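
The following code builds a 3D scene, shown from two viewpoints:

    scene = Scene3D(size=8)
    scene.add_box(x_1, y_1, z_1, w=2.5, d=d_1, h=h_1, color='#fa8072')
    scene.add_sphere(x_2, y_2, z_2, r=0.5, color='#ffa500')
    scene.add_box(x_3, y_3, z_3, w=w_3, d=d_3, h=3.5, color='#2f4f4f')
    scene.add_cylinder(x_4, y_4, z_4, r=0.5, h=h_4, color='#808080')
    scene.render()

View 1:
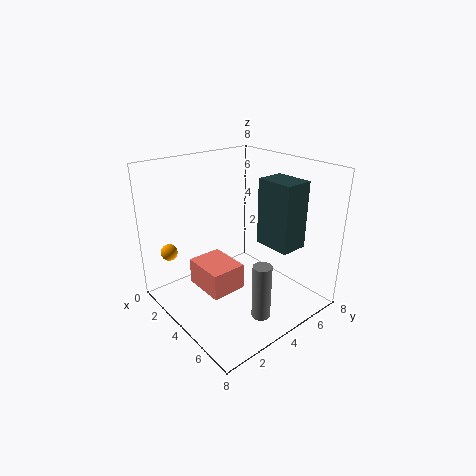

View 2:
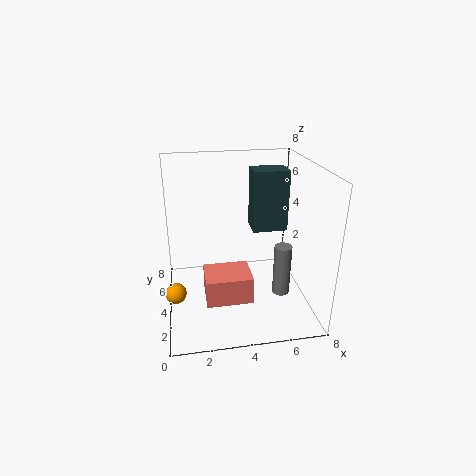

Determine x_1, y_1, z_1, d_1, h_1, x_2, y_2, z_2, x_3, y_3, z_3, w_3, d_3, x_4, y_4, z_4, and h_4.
x_1 = 2; y_1 = 2; z_1 = 1; d_1 = 2; h_1 = 1.5; x_2 = 0.5; y_2 = 1.5; z_2 = 2.5; x_3 = 5; y_3 = 4.5; z_3 = 4; w_3 = 2; d_3 = 1.5; x_4 = 6.5; y_4 = 3.5; z_4 = 0.5; h_4 = 3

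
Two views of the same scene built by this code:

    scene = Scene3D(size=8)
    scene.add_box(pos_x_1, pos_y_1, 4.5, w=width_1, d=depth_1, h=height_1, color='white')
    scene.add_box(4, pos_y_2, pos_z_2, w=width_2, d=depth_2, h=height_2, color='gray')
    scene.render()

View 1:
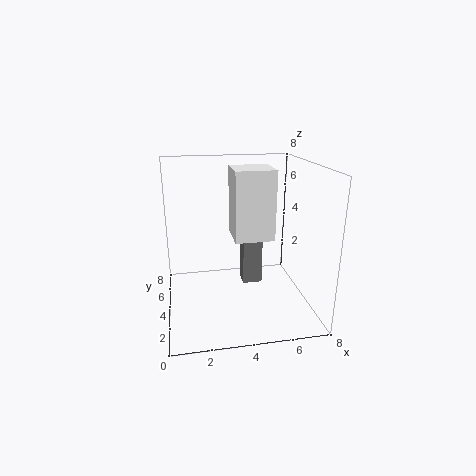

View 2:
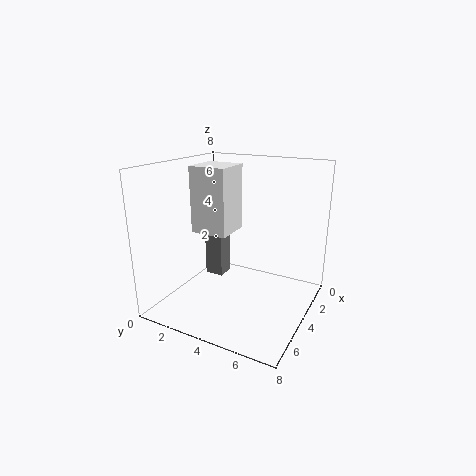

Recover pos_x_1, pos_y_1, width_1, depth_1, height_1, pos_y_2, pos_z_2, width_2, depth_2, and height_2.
pos_x_1 = 3.5
pos_y_1 = 2
width_1 = 2
depth_1 = 2
height_1 = 3.5
pos_y_2 = 2.5
pos_z_2 = 2
width_2 = 1
depth_2 = 1
height_2 = 2.5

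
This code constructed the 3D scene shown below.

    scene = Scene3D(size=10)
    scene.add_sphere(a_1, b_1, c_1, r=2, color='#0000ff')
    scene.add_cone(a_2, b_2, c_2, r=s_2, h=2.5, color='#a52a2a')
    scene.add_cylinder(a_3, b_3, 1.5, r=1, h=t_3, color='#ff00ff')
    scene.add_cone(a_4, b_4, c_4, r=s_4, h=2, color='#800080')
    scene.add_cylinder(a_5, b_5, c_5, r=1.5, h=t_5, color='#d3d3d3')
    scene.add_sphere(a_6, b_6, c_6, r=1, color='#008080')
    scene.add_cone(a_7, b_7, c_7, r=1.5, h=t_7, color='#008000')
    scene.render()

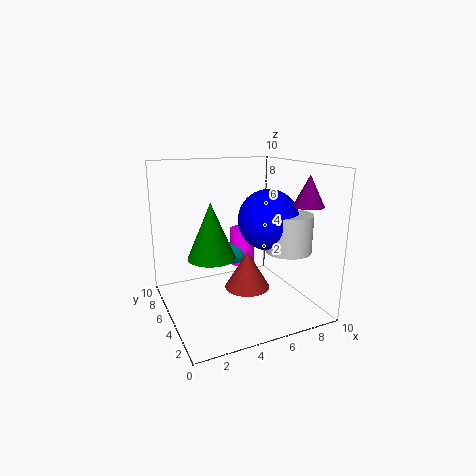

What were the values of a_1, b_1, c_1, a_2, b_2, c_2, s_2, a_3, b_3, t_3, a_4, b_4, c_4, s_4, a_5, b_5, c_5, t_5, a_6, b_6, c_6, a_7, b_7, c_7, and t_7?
a_1 = 6.5; b_1 = 3.5; c_1 = 6.5; a_2 = 5; b_2 = 3.5; c_2 = 2; s_2 = 1.5; a_3 = 7; b_3 = 8.5; t_3 = 3; a_4 = 8.5; b_4 = 2; c_4 = 7.5; s_4 = 1; a_5 = 7.5; b_5 = 2.5; c_5 = 4.5; t_5 = 2.5; a_6 = 6.5; b_6 = 8.5; c_6 = 2.5; a_7 = 2.5; b_7 = 3.5; c_7 = 4.5; t_7 = 3.5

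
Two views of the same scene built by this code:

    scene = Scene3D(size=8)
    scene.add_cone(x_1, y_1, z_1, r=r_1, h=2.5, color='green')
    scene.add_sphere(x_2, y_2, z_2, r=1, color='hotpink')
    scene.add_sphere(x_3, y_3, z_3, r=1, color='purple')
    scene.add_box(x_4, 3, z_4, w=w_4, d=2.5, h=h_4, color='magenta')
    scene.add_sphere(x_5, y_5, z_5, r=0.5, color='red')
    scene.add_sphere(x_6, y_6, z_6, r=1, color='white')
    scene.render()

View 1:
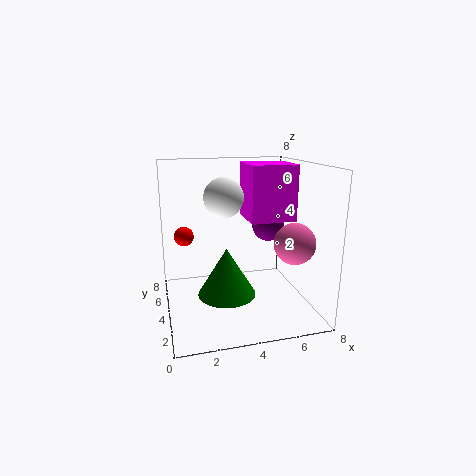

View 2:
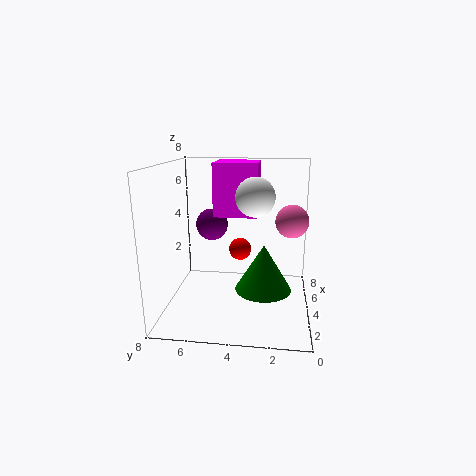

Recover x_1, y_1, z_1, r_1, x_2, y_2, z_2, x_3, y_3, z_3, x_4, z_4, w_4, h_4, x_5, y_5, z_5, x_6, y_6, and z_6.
x_1 = 3; y_1 = 2.5; z_1 = 1.5; r_1 = 1.5; x_2 = 6; y_2 = 1; z_2 = 4.5; x_3 = 6.5; y_3 = 6; z_3 = 4; x_4 = 4.5; z_4 = 5; w_4 = 2.5; h_4 = 3; x_5 = 1; y_5 = 3.5; z_5 = 4.5; x_6 = 3; y_6 = 3; z_6 = 6.5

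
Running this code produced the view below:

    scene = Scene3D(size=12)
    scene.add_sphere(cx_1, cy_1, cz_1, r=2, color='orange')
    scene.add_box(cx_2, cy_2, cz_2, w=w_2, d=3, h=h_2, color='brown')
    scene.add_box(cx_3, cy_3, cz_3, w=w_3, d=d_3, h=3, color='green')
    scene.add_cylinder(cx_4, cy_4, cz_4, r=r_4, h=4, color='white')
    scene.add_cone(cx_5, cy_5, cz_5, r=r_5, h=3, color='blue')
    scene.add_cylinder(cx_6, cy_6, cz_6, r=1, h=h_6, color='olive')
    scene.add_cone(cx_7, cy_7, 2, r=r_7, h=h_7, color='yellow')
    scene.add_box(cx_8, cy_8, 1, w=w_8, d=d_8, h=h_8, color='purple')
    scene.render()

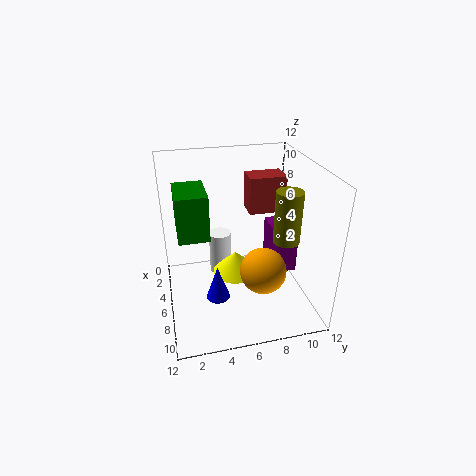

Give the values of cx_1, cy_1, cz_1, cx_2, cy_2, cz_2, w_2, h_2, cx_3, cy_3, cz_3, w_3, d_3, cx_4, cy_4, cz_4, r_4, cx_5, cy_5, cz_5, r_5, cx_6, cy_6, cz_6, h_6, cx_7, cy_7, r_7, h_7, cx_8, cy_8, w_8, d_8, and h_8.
cx_1 = 7, cy_1 = 8, cz_1 = 3, cx_2 = 4, cy_2 = 7, cz_2 = 8, w_2 = 2, h_2 = 3, cx_3 = 8, cy_3 = 1, cz_3 = 9, w_3 = 3, d_3 = 2, cx_4 = 3, cy_4 = 5, cz_4 = 1, r_4 = 1, cx_5 = 7, cy_5 = 4, cz_5 = 1, r_5 = 1, cx_6 = 9, cy_6 = 9, cz_6 = 7, h_6 = 4, cx_7 = 5, cy_7 = 6, r_7 = 2, h_7 = 2, cx_8 = 1, cy_8 = 10, w_8 = 4, d_8 = 2, h_8 = 4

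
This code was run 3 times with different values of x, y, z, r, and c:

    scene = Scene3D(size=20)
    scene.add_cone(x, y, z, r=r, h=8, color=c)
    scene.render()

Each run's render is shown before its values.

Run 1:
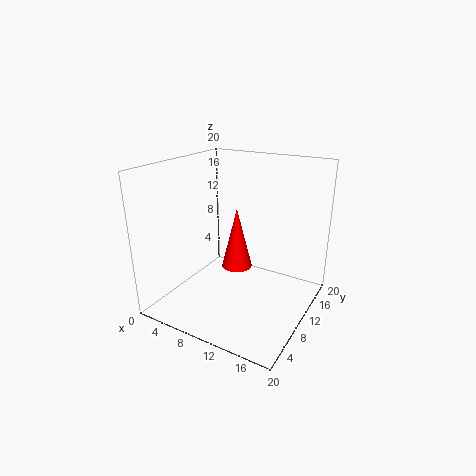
x = 11
y = 8
z = 7
r = 2
c = 'red'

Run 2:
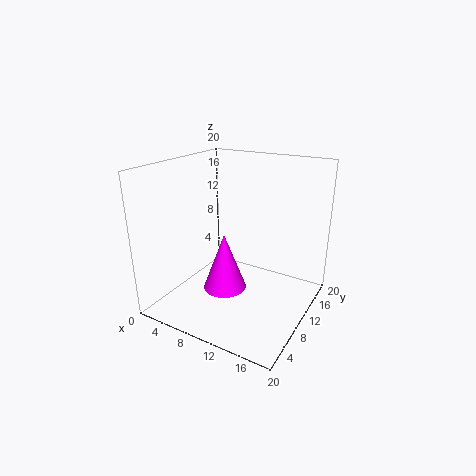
x = 9
y = 8
z = 3
r = 3
c = 'magenta'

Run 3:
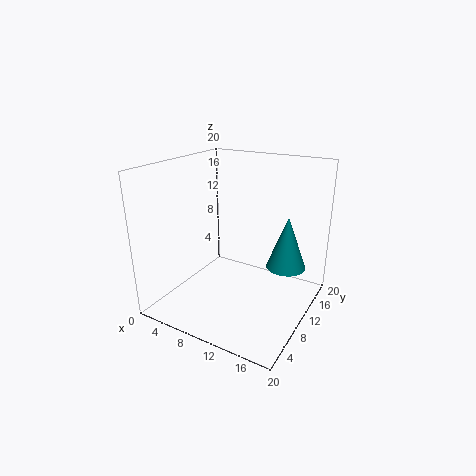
x = 15
y = 16
z = 4
r = 3
c = 'teal'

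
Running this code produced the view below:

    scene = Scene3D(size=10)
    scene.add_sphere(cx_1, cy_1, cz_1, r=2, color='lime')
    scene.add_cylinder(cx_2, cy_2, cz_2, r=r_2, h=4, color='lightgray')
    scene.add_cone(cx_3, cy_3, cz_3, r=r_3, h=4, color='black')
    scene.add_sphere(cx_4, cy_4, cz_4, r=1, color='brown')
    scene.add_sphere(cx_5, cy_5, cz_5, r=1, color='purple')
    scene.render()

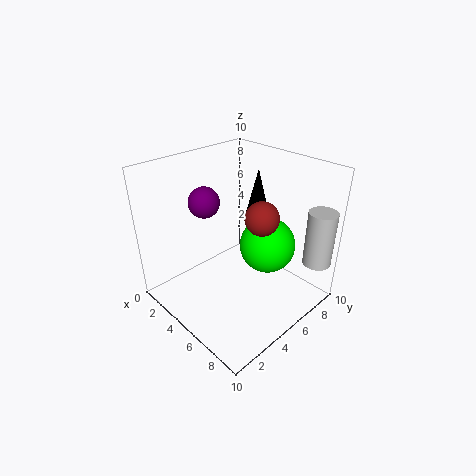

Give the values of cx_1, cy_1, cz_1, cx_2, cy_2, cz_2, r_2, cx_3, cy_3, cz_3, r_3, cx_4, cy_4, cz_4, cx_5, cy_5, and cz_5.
cx_1 = 6; cy_1 = 7; cz_1 = 4; cx_2 = 9; cy_2 = 9; cz_2 = 3; r_2 = 1; cx_3 = 4; cy_3 = 8; cz_3 = 5; r_3 = 1; cx_4 = 8; cy_4 = 4; cz_4 = 8; cx_5 = 4; cy_5 = 3; cz_5 = 8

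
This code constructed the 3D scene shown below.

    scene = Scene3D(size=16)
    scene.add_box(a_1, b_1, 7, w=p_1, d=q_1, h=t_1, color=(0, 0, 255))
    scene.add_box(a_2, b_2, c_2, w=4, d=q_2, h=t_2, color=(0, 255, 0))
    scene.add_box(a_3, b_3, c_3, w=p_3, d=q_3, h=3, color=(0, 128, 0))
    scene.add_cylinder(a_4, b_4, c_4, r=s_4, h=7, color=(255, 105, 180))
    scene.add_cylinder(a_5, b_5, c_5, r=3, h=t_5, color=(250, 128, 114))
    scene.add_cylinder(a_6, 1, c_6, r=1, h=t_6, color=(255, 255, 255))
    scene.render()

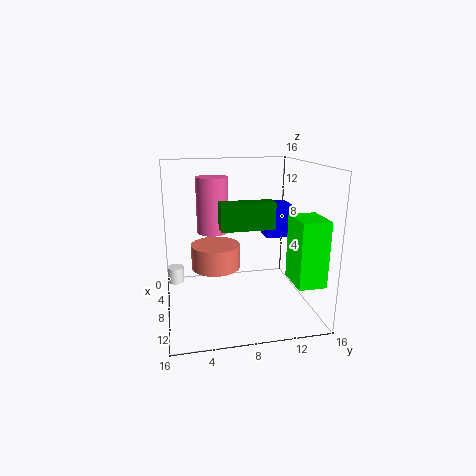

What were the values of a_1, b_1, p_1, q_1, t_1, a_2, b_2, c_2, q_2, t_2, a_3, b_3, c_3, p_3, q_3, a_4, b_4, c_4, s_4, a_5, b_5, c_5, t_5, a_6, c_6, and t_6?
a_1 = 3, b_1 = 12, p_1 = 3, q_1 = 3, t_1 = 4, a_2 = 10, b_2 = 13, c_2 = 4, q_2 = 3, t_2 = 7, a_3 = 7, b_3 = 6, c_3 = 9, p_3 = 2, q_3 = 6, a_4 = 2, b_4 = 6, c_4 = 7, s_4 = 2, a_5 = 4, b_5 = 6, c_5 = 3, t_5 = 3, a_6 = 3, c_6 = 1, t_6 = 2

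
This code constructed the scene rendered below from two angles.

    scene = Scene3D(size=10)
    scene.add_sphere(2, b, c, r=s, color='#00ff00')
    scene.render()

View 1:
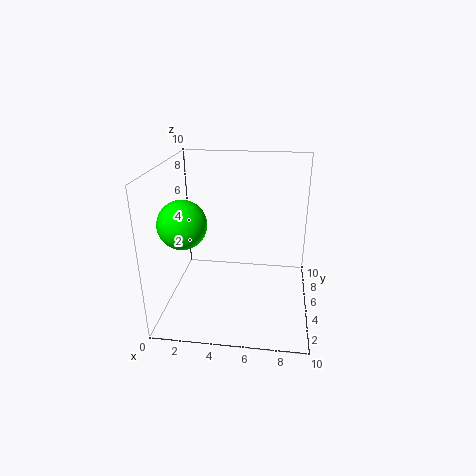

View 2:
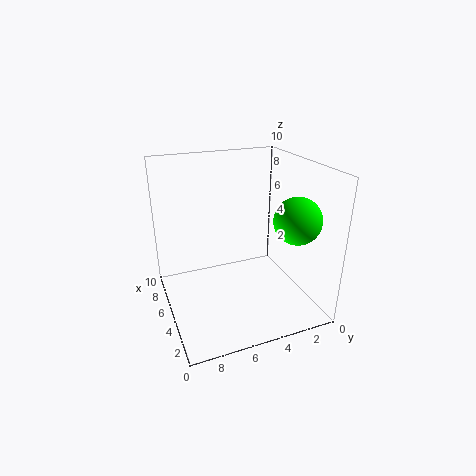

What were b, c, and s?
b = 2.25
c = 7
s = 1.5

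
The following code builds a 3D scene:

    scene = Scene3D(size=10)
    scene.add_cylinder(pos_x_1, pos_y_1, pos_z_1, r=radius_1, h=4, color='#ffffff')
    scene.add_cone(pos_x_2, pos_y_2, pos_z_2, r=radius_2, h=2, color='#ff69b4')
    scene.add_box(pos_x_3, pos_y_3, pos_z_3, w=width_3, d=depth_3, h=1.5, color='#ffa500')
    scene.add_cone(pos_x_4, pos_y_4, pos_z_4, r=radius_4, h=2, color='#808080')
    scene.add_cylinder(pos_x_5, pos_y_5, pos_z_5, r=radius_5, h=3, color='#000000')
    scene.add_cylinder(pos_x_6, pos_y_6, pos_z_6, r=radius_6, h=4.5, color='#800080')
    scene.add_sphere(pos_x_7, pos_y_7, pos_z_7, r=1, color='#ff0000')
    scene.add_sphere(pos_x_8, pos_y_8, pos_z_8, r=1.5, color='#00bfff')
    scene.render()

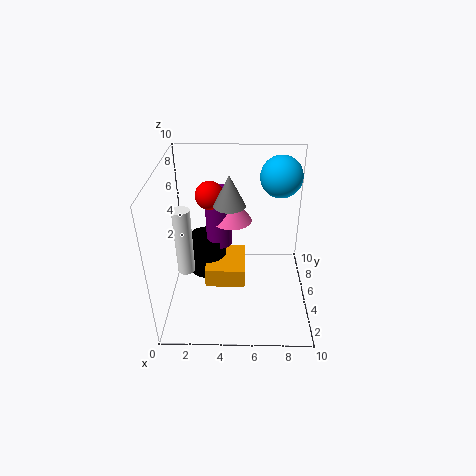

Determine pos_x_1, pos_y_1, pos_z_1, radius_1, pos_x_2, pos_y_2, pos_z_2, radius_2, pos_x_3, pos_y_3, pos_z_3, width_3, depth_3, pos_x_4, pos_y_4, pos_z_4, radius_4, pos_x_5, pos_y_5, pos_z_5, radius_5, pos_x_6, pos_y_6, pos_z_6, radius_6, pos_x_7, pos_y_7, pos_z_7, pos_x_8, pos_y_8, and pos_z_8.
pos_x_1 = 2; pos_y_1 = 1.5; pos_z_1 = 5; radius_1 = 0.5; pos_x_2 = 4.5; pos_y_2 = 7.5; pos_z_2 = 5; radius_2 = 1.5; pos_x_3 = 2.5; pos_y_3 = 5; pos_z_3 = 0.5; width_3 = 3; depth_3 = 3.5; pos_x_4 = 4.5; pos_y_4 = 4; pos_z_4 = 8; radius_4 = 1; pos_x_5 = 2.5; pos_y_5 = 7.5; pos_z_5 = 0.5; radius_5 = 1.5; pos_x_6 = 3.5; pos_y_6 = 7.5; pos_z_6 = 3; radius_6 = 1; pos_x_7 = 3; pos_y_7 = 6.5; pos_z_7 = 7.5; pos_x_8 = 8; pos_y_8 = 7.5; pos_z_8 = 8.5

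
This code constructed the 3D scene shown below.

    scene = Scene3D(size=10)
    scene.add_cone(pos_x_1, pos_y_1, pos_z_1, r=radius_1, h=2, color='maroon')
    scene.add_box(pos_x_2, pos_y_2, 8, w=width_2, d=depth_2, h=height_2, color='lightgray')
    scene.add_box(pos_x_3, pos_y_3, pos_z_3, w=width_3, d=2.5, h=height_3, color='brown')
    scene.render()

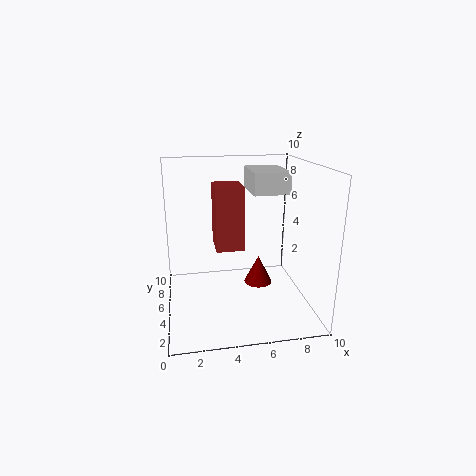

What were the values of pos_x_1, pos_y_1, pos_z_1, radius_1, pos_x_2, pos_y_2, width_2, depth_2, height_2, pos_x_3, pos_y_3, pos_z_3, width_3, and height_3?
pos_x_1 = 6.5
pos_y_1 = 5
pos_z_1 = 1.5
radius_1 = 1
pos_x_2 = 6
pos_y_2 = 4.5
width_2 = 2.5
depth_2 = 3.5
height_2 = 1.5
pos_x_3 = 3.5
pos_y_3 = 5
pos_z_3 = 4
width_3 = 2
height_3 = 4.5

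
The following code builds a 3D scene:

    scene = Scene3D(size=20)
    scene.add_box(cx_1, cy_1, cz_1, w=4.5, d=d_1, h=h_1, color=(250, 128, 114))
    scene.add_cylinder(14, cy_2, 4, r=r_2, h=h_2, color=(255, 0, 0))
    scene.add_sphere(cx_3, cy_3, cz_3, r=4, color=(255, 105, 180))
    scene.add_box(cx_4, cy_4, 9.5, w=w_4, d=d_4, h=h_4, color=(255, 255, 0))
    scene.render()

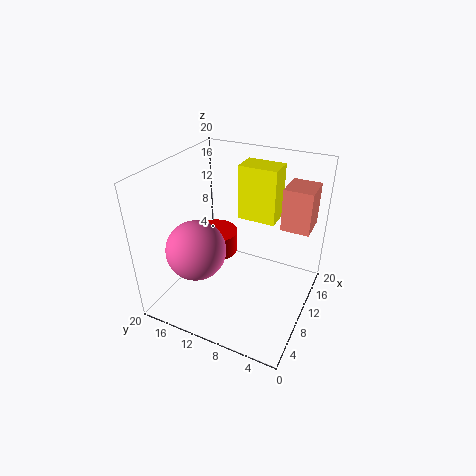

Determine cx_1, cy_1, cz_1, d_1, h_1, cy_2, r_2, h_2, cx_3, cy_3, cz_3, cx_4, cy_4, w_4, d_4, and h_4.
cx_1 = 13; cy_1 = 1; cz_1 = 11; d_1 = 4; h_1 = 6; cy_2 = 16; r_2 = 3.5; h_2 = 3.5; cx_3 = 5.5; cy_3 = 14; cz_3 = 9.5; cx_4 = 16; cy_4 = 7; w_4 = 4; d_4 = 6; h_4 = 8.5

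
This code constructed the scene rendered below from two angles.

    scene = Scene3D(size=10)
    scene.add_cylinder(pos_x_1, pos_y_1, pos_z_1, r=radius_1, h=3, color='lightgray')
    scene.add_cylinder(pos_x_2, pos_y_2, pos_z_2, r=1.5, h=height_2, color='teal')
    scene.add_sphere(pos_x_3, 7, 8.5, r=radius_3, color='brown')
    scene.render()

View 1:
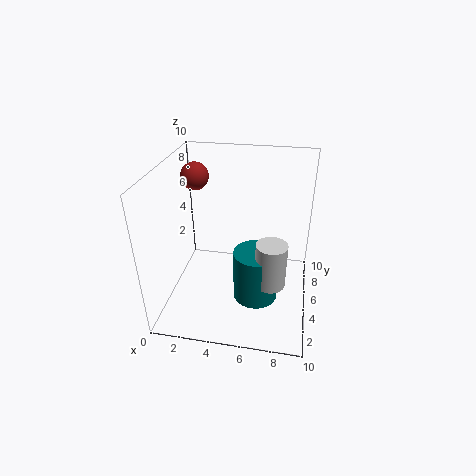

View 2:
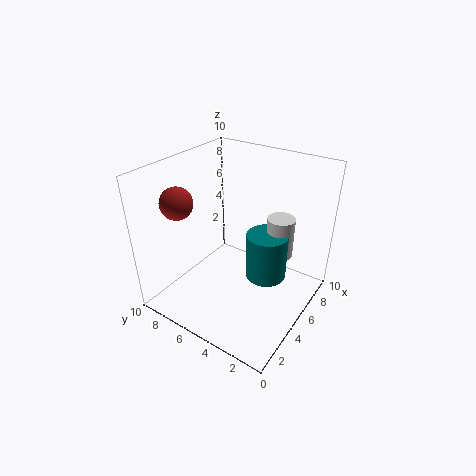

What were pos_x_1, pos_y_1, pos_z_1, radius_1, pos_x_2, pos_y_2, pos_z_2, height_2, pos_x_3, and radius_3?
pos_x_1 = 7.5, pos_y_1 = 3, pos_z_1 = 3, radius_1 = 1, pos_x_2 = 6.5, pos_y_2 = 3.5, pos_z_2 = 1.5, height_2 = 3.5, pos_x_3 = 1.5, radius_3 = 1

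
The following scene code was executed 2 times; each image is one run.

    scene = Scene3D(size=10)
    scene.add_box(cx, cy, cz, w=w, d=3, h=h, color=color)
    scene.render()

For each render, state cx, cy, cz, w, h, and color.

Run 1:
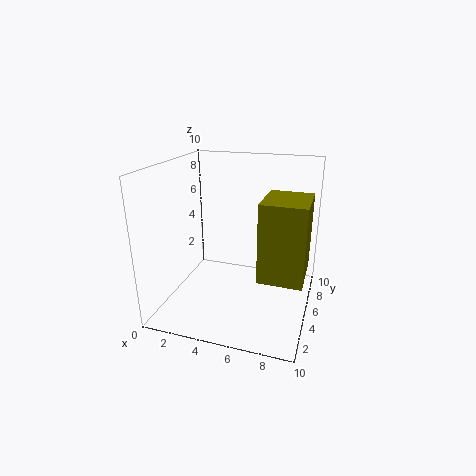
cx = 7.5
cy = 0.5
cz = 4.5
w = 2.5
h = 4.5
color = 'olive'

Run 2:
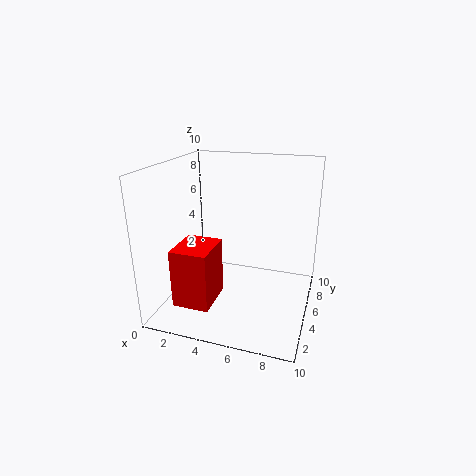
cx = 1.5
cy = 1.5
cz = 1
w = 2.5
h = 4
color = 'red'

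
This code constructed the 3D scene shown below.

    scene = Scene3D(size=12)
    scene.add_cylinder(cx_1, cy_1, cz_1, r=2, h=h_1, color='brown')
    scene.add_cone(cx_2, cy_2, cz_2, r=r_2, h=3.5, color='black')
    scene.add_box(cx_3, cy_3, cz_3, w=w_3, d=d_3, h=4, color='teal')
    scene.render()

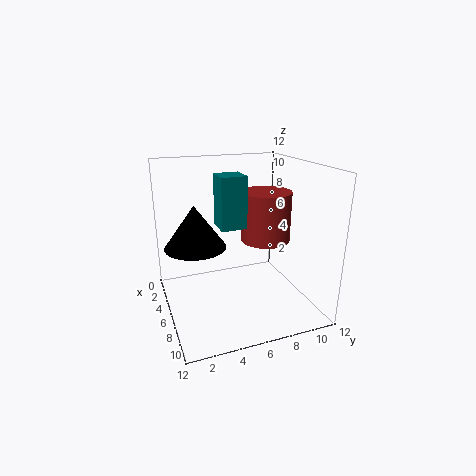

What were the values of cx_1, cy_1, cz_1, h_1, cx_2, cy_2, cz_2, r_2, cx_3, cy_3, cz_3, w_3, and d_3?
cx_1 = 7
cy_1 = 8
cz_1 = 6
h_1 = 4
cx_2 = 5.5
cy_2 = 2.5
cz_2 = 5.5
r_2 = 2.5
cx_3 = 6
cy_3 = 4
cz_3 = 7.5
w_3 = 2
d_3 = 2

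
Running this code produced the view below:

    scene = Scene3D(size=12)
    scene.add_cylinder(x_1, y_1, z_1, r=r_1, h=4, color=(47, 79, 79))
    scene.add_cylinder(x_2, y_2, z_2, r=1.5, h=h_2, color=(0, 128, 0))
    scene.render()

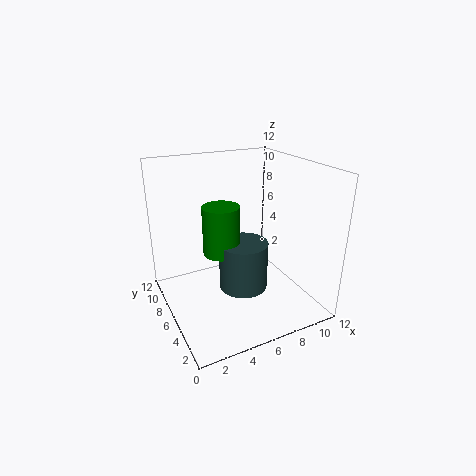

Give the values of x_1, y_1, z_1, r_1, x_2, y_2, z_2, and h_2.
x_1 = 6
y_1 = 5
z_1 = 2
r_1 = 2
x_2 = 4.5
y_2 = 6
z_2 = 5
h_2 = 4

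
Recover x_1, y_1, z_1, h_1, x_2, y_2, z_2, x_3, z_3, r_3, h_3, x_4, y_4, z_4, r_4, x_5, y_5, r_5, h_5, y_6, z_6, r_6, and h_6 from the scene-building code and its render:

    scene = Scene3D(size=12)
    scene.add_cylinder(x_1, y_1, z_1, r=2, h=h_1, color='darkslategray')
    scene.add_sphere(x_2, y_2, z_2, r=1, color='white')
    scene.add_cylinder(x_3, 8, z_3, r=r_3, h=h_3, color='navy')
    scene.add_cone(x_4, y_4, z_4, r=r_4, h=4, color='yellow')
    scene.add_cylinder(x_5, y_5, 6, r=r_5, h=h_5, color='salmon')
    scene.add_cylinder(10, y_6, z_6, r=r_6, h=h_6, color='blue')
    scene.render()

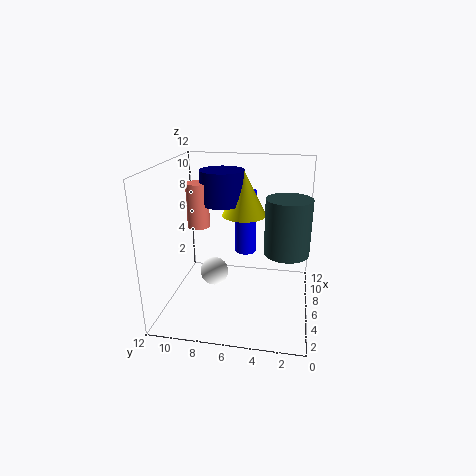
x_1 = 8
y_1 = 2
z_1 = 4
h_1 = 5
x_2 = 2
y_2 = 7
z_2 = 5
x_3 = 9
z_3 = 8
r_3 = 2
h_3 = 3
x_4 = 9
y_4 = 6
z_4 = 7
r_4 = 2
x_5 = 8
y_5 = 10
r_5 = 1
h_5 = 4
y_6 = 6
z_6 = 3
r_6 = 1
h_6 = 6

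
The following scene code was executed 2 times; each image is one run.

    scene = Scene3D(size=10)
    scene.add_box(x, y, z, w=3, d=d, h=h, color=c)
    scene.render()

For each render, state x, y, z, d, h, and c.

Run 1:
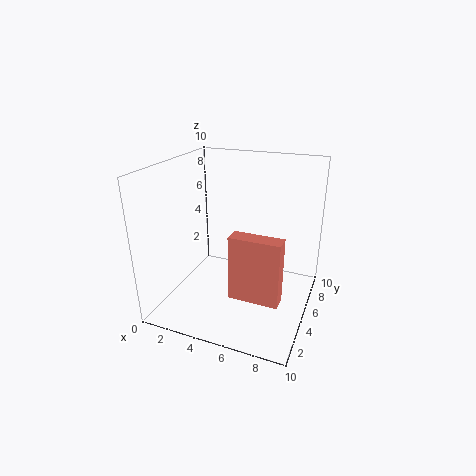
x = 6; y = 1; z = 3; d = 1; h = 4; c = 'salmon'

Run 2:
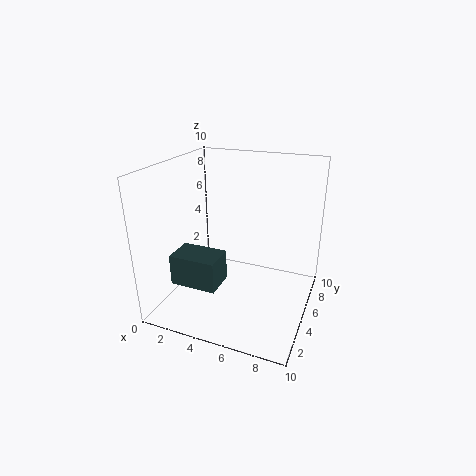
x = 2; y = 1; z = 3; d = 2; h = 2; c = 'darkslategray'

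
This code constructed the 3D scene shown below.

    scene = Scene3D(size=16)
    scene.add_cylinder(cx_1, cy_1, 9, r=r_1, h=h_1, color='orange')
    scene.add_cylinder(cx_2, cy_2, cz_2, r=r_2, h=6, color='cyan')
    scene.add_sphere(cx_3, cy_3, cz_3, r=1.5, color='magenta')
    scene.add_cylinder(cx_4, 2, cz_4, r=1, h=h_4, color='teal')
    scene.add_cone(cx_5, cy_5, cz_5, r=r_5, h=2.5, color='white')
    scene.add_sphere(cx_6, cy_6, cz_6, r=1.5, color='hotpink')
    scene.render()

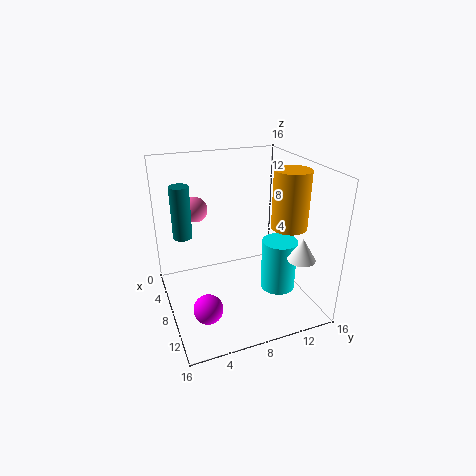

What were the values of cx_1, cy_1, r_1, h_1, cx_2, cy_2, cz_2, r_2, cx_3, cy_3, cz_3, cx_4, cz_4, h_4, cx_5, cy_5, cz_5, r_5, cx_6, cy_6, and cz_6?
cx_1 = 9.5
cy_1 = 13.5
r_1 = 2
h_1 = 6.5
cx_2 = 9.5
cy_2 = 12.5
cz_2 = 1.5
r_2 = 2
cx_3 = 12.5
cy_3 = 3
cz_3 = 3
cx_4 = 7.5
cz_4 = 9
h_4 = 5.5
cx_5 = 12.5
cy_5 = 13.5
cz_5 = 6.5
r_5 = 1.5
cx_6 = 3
cy_6 = 4.5
cz_6 = 10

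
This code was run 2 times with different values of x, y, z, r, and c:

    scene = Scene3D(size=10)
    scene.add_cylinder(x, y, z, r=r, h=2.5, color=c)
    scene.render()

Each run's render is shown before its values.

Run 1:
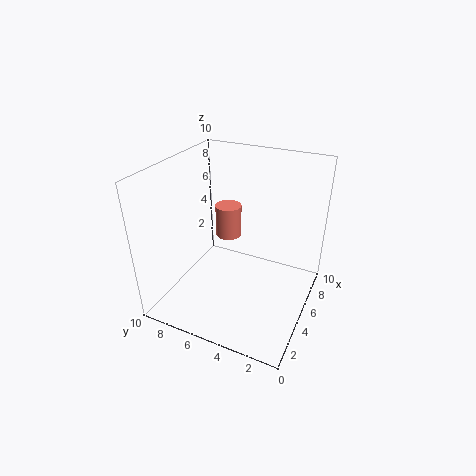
x = 7.5, y = 7, z = 3.5, r = 1, c = 'salmon'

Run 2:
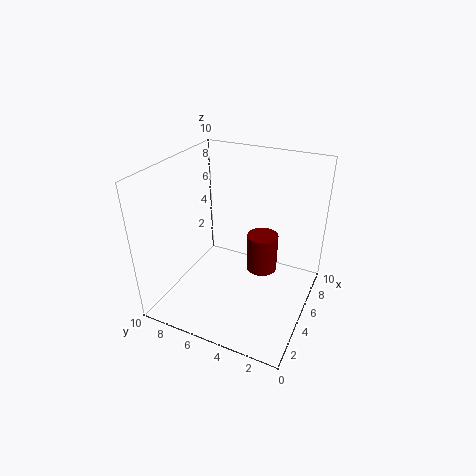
x = 4.5, y = 3, z = 3.5, r = 1, c = 'maroon'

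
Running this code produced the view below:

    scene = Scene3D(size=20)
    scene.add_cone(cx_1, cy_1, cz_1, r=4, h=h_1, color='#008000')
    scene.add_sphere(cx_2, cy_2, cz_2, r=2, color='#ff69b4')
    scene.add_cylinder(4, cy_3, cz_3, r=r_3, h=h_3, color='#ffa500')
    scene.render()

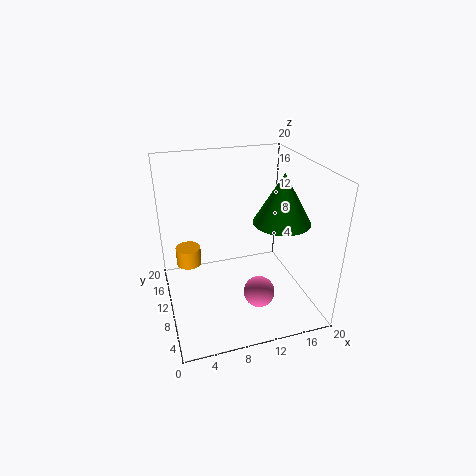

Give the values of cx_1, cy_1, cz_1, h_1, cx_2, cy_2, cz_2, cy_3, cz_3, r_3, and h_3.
cx_1 = 16
cy_1 = 9
cz_1 = 12
h_1 = 7
cx_2 = 11
cy_2 = 4
cz_2 = 5
cy_3 = 18
cz_3 = 2
r_3 = 2
h_3 = 3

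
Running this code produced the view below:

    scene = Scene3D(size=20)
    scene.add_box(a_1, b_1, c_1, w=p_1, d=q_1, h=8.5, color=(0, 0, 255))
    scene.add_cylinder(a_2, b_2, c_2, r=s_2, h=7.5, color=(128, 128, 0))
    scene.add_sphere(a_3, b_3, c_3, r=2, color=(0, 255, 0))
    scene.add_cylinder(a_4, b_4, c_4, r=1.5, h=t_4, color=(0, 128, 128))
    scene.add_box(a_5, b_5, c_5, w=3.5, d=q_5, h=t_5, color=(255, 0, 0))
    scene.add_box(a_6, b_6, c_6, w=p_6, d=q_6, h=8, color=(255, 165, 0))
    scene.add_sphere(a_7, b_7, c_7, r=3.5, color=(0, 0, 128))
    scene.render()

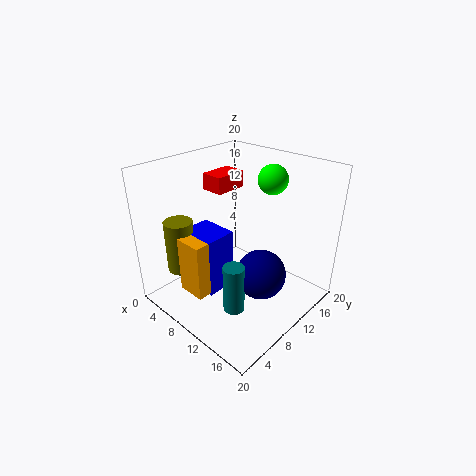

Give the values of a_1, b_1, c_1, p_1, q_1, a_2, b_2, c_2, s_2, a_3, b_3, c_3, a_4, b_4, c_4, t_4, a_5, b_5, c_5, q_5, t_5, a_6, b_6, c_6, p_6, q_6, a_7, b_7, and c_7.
a_1 = 4; b_1 = 5; c_1 = 2.5; p_1 = 5.5; q_1 = 4.5; a_2 = 4; b_2 = 4.5; c_2 = 5; s_2 = 2; a_3 = 12.5; b_3 = 14; c_3 = 18; a_4 = 12; b_4 = 7; c_4 = 0.5; t_4 = 7; a_5 = 1.5; b_5 = 11.5; c_5 = 14.5; q_5 = 5; t_5 = 2.5; a_6 = 5.5; b_6 = 3; c_6 = 3; p_6 = 4; q_6 = 5.5; a_7 = 13.5; b_7 = 11; c_7 = 5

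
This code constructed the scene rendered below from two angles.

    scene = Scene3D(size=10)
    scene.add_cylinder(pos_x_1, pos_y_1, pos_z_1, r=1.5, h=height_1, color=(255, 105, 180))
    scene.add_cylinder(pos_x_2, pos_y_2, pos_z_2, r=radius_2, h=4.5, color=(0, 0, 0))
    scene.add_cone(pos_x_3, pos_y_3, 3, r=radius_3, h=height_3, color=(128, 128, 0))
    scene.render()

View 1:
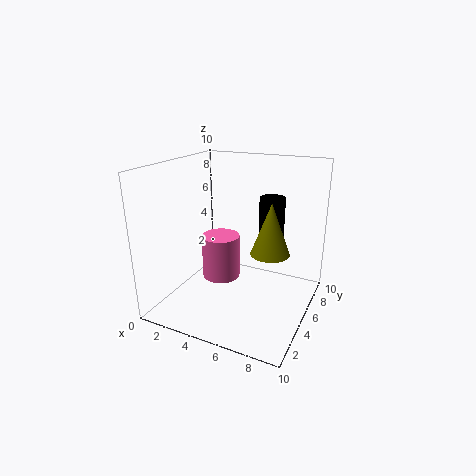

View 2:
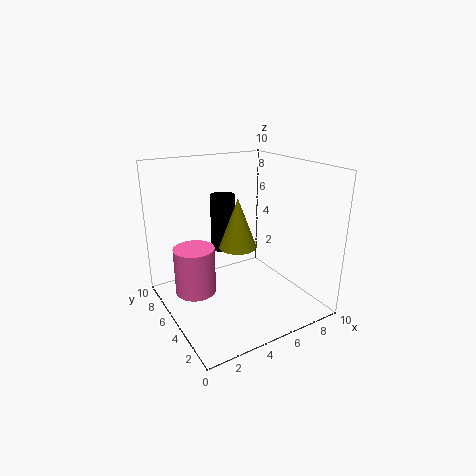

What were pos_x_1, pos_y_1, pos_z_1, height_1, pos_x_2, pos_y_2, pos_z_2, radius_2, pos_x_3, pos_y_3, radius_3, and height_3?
pos_x_1 = 2.5, pos_y_1 = 7, pos_z_1 = 0.5, height_1 = 3.5, pos_x_2 = 6, pos_y_2 = 9, pos_z_2 = 2.5, radius_2 = 1, pos_x_3 = 6.5, pos_y_3 = 7.5, radius_3 = 1.5, height_3 = 4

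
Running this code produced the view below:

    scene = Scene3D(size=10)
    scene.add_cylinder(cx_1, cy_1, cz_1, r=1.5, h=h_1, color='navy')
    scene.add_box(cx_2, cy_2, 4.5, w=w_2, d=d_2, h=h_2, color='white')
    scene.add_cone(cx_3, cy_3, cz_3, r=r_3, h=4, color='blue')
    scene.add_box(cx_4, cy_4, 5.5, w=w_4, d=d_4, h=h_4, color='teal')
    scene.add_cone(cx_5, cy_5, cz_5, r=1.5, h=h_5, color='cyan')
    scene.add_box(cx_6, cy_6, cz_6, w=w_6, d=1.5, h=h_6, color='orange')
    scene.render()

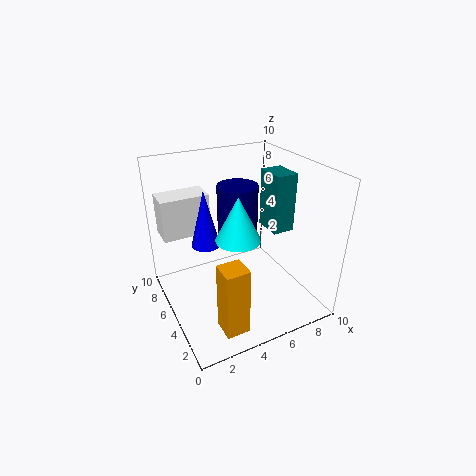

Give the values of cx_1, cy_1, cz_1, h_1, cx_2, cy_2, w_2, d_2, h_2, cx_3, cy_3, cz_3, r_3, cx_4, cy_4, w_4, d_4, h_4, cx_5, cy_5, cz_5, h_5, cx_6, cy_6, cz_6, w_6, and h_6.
cx_1 = 6, cy_1 = 7, cz_1 = 4, h_1 = 4, cx_2 = 0.5, cy_2 = 7.5, w_2 = 3.5, d_2 = 2, h_2 = 3, cx_3 = 3, cy_3 = 6, cz_3 = 4.5, r_3 = 1, cx_4 = 7, cy_4 = 3.5, w_4 = 1.5, d_4 = 2, h_4 = 4, cx_5 = 4.5, cy_5 = 4, cz_5 = 5.5, h_5 = 3, cx_6 = 2, cy_6 = 0.5, cz_6 = 1, w_6 = 1.5, h_6 = 4.5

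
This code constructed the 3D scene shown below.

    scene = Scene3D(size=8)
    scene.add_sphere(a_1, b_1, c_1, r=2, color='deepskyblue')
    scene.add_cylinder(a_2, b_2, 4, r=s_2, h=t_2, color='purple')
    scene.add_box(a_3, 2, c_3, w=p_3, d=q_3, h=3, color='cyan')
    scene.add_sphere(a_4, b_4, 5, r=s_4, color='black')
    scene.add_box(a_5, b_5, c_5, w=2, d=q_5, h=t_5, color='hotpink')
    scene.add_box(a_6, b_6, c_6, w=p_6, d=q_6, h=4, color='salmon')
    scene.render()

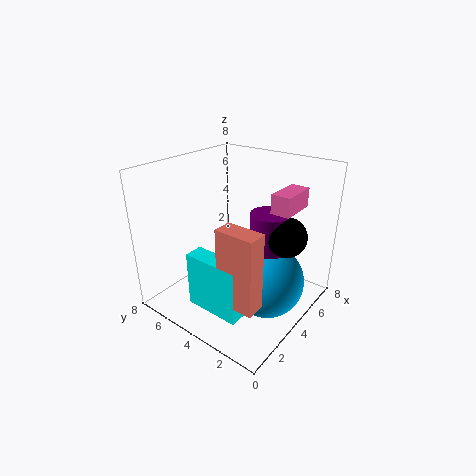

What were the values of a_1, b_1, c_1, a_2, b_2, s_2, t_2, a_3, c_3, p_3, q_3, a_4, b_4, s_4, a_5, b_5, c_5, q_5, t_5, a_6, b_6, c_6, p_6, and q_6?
a_1 = 4; b_1 = 2; c_1 = 2; a_2 = 4; b_2 = 2; s_2 = 1; t_2 = 2; a_3 = 1; c_3 = 1; p_3 = 1; q_3 = 3; a_4 = 4; b_4 = 1; s_4 = 1; a_5 = 4; b_5 = 1; c_5 = 6; q_5 = 1; t_5 = 1; a_6 = 1; b_6 = 1; c_6 = 2; p_6 = 1; q_6 = 2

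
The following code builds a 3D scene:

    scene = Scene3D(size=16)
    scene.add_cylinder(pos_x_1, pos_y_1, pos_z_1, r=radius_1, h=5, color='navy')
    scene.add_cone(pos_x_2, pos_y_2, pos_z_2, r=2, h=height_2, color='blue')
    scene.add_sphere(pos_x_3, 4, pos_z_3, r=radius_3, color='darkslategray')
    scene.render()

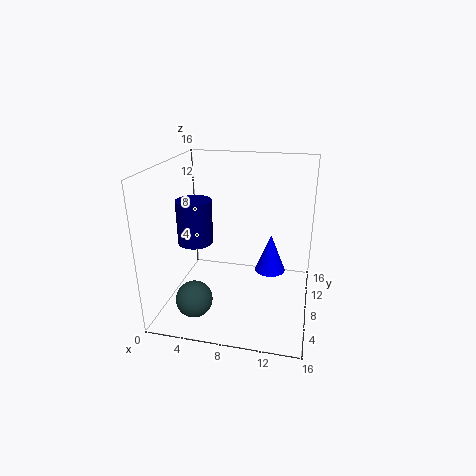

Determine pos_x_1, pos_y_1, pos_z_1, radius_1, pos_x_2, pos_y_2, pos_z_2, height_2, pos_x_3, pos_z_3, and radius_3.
pos_x_1 = 3, pos_y_1 = 8, pos_z_1 = 7, radius_1 = 2, pos_x_2 = 11, pos_y_2 = 14, pos_z_2 = 1, height_2 = 5, pos_x_3 = 4, pos_z_3 = 2, radius_3 = 2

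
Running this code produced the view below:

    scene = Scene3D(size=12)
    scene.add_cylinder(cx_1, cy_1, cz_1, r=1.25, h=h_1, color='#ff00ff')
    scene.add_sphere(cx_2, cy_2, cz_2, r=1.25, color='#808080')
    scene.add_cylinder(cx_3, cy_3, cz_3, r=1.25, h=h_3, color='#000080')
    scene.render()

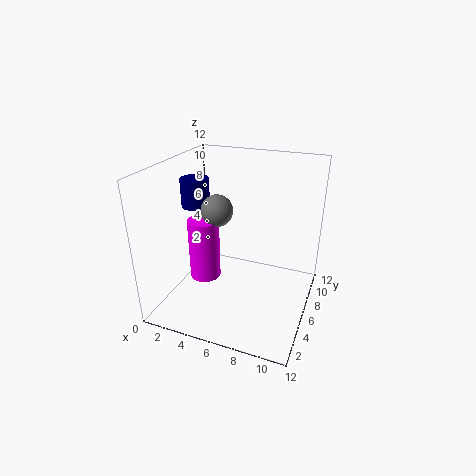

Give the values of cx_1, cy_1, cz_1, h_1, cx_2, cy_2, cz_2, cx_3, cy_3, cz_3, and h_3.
cx_1 = 3.75
cy_1 = 4.25
cz_1 = 3
h_1 = 5
cx_2 = 4.75
cy_2 = 4.75
cz_2 = 8.75
cx_3 = 1.5
cy_3 = 7.25
cz_3 = 7.75
h_3 = 2.5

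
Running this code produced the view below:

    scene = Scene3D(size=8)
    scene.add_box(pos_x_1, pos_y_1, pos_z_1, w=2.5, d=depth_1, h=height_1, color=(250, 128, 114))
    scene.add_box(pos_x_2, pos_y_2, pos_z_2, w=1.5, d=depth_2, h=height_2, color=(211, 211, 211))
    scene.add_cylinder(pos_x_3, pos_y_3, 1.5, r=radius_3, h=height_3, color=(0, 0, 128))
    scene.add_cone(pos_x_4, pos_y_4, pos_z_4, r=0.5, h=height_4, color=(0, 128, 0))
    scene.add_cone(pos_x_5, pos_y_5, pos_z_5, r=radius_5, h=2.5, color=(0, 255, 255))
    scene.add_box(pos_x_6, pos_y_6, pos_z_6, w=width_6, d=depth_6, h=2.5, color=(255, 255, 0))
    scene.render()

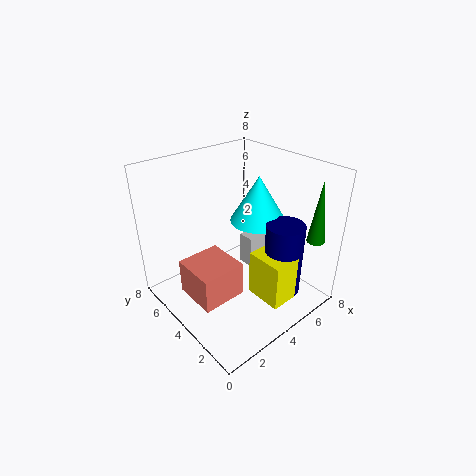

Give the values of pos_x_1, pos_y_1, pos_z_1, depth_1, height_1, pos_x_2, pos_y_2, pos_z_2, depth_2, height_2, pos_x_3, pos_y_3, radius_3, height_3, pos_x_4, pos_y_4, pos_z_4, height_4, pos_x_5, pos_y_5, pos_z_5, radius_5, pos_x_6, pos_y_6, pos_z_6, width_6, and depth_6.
pos_x_1 = 1; pos_y_1 = 3; pos_z_1 = 1; depth_1 = 2.5; height_1 = 2; pos_x_2 = 5.5; pos_y_2 = 4.5; pos_z_2 = 1; depth_2 = 1; height_2 = 2; pos_x_3 = 5; pos_y_3 = 1.5; radius_3 = 1; height_3 = 4; pos_x_4 = 7; pos_y_4 = 1; pos_z_4 = 4; height_4 = 3.5; pos_x_5 = 5; pos_y_5 = 3.5; pos_z_5 = 5; radius_5 = 1.5; pos_x_6 = 3.5; pos_y_6 = 0.5; pos_z_6 = 1.5; width_6 = 1.5; depth_6 = 2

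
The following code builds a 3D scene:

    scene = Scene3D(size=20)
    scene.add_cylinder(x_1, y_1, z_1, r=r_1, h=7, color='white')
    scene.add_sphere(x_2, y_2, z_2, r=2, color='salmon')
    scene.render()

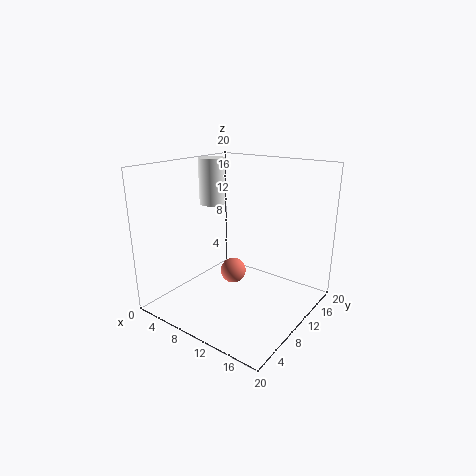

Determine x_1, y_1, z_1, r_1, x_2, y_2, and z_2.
x_1 = 2.5
y_1 = 13.5
z_1 = 13
r_1 = 2
x_2 = 6.5
y_2 = 13.5
z_2 = 2.5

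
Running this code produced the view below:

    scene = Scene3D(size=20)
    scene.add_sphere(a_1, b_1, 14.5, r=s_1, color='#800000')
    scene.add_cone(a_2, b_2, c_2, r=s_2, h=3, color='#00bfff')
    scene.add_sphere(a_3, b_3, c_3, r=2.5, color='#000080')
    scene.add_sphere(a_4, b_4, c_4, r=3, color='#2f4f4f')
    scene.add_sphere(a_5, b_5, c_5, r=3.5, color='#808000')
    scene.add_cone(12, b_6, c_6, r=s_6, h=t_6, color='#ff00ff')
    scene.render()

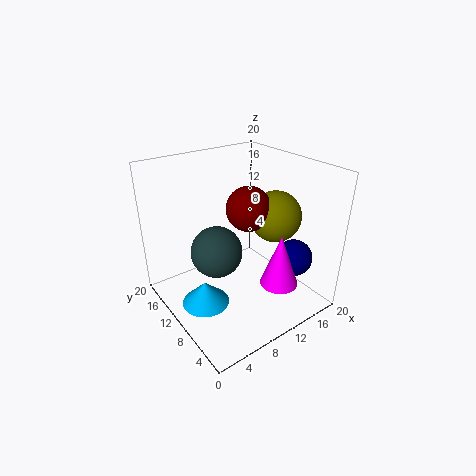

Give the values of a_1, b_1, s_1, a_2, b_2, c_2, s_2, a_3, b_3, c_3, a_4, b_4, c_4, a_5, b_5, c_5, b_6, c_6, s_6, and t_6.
a_1 = 11; b_1 = 9; s_1 = 3; a_2 = 3; b_2 = 7.5; c_2 = 4; s_2 = 3; a_3 = 15; b_3 = 4; c_3 = 8; a_4 = 4; b_4 = 6; c_4 = 12; a_5 = 14.5; b_5 = 7.5; c_5 = 13; b_6 = 3.5; c_6 = 5.5; s_6 = 2.5; t_6 = 7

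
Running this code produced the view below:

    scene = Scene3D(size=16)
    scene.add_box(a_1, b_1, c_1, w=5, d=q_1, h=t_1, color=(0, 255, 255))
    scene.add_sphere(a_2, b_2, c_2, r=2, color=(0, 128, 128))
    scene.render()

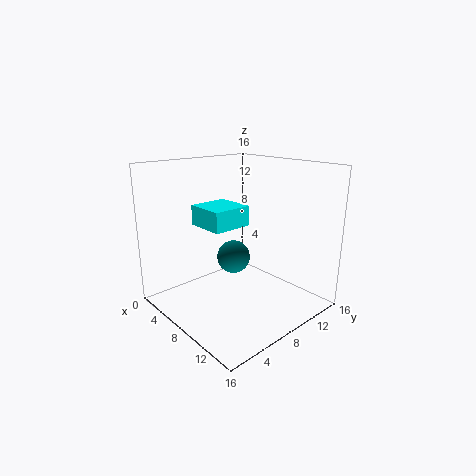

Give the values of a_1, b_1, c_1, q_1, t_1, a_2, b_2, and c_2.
a_1 = 0.5, b_1 = 7, c_1 = 8, q_1 = 5, t_1 = 2.5, a_2 = 5.5, b_2 = 9.5, c_2 = 4.5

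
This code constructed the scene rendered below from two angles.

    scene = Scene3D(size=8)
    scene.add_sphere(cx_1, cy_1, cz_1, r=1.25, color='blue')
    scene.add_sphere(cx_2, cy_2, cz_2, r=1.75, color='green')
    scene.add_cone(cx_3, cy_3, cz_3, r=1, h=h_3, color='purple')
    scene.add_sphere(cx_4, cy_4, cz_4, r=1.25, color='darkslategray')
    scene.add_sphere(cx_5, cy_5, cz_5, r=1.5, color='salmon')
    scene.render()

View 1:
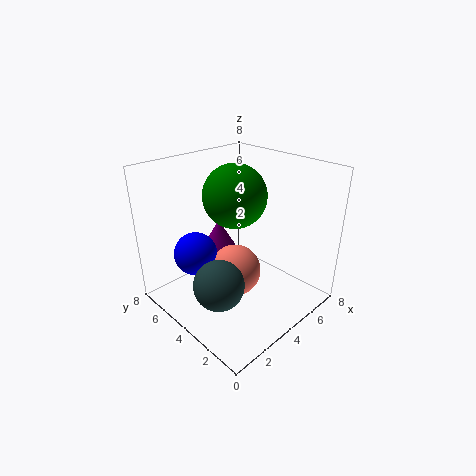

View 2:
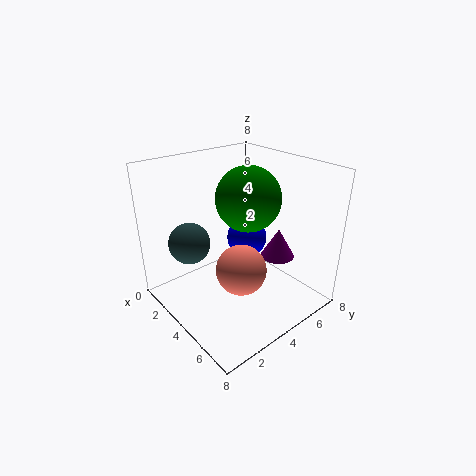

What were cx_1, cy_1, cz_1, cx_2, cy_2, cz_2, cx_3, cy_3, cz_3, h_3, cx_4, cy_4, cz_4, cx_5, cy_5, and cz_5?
cx_1 = 2.5, cy_1 = 6, cz_1 = 2.75, cx_2 = 4.25, cy_2 = 4.5, cz_2 = 6.25, cx_3 = 4.75, cy_3 = 6.5, cz_3 = 2.25, h_3 = 1.75, cx_4 = 1.25, cy_4 = 2.5, cz_4 = 3, cx_5 = 4, cy_5 = 4.25, cz_5 = 1.75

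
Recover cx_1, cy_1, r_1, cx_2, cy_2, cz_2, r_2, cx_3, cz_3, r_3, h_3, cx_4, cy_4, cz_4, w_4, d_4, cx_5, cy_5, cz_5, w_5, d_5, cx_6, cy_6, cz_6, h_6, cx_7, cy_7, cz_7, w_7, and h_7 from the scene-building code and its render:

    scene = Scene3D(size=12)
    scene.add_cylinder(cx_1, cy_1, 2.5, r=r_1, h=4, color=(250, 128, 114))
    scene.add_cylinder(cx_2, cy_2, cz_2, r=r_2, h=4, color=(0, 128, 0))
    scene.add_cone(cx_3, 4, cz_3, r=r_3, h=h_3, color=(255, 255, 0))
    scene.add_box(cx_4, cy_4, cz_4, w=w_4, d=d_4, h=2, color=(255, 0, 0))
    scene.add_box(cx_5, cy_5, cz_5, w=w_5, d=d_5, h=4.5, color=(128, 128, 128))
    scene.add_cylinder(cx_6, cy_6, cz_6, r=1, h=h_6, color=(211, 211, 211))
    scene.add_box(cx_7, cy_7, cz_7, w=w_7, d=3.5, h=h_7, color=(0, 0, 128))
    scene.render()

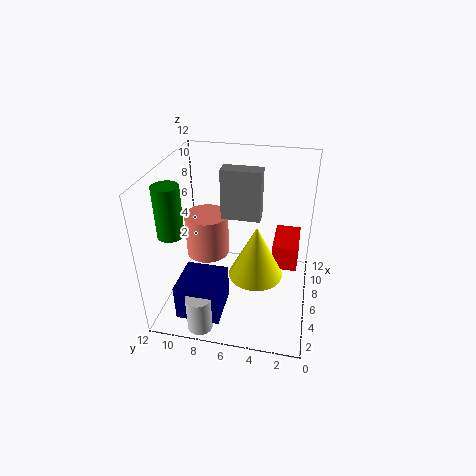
cx_1 = 8.5, cy_1 = 9.5, r_1 = 2, cx_2 = 3, cy_2 = 10.5, cz_2 = 7.5, r_2 = 1, cx_3 = 3, cz_3 = 5, r_3 = 2, h_3 = 4, cx_4 = 4.5, cy_4 = 1, cz_4 = 4.5, w_4 = 3.5, d_4 = 2, cx_5 = 8, cy_5 = 4.5, cz_5 = 6.5, w_5 = 1.5, d_5 = 3.5, cx_6 = 1, cy_6 = 8, cz_6 = 0.5, h_6 = 3, cx_7 = 1, cy_7 = 6.5, cz_7 = 1, w_7 = 3.5, h_7 = 3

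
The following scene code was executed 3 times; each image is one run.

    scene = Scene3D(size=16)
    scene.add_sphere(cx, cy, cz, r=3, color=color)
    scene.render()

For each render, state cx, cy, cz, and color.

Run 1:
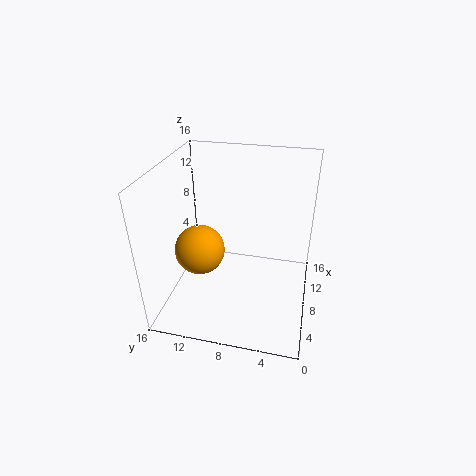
cx = 9
cy = 13
cz = 5
color = 'orange'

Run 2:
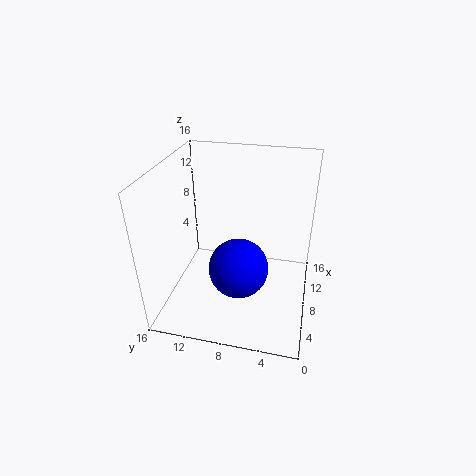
cx = 4
cy = 7
cz = 7
color = 'blue'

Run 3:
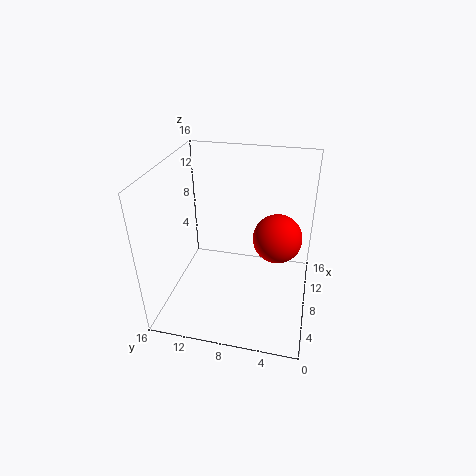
cx = 12
cy = 4
cz = 6
color = 'red'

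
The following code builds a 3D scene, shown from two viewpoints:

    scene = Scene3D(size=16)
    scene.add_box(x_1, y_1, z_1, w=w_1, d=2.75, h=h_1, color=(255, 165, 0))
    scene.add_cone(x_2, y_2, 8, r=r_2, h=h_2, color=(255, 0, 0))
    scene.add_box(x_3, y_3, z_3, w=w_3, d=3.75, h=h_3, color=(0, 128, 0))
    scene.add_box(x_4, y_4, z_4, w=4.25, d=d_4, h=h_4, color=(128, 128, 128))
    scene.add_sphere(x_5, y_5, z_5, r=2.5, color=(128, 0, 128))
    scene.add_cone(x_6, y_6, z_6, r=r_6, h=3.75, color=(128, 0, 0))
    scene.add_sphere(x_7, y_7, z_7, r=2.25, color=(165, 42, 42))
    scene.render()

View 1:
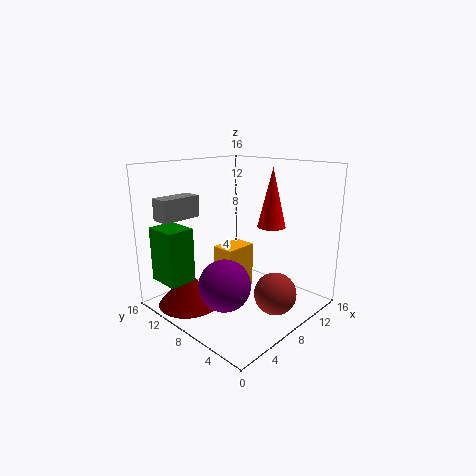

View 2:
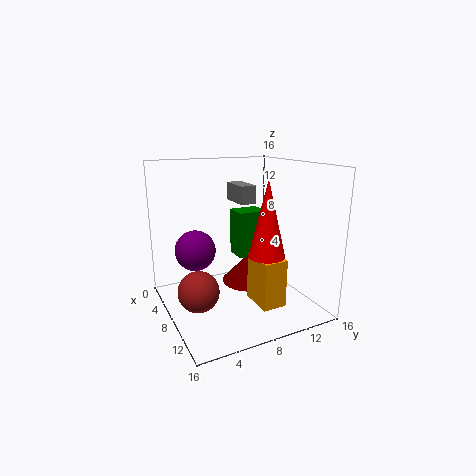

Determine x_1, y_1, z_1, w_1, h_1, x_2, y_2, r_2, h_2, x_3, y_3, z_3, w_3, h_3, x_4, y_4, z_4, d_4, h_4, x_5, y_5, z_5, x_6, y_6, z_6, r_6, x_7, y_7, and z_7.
x_1 = 8, y_1 = 9.25, z_1 = 0.5, w_1 = 4, h_1 = 5.5, x_2 = 14, y_2 = 8, r_2 = 1.75, h_2 = 7.25, x_3 = 0.75, y_3 = 10.5, z_3 = 3.5, w_3 = 3, h_3 = 6, x_4 = 0.25, y_4 = 10.25, z_4 = 10.75, d_4 = 2, h_4 = 2.25, x_5 = 2.75, y_5 = 4.75, z_5 = 5.25, x_6 = 3.75, y_6 = 11.75, z_6 = 0.25, r_6 = 3.5, x_7 = 8.5, y_7 = 3, z_7 = 2.75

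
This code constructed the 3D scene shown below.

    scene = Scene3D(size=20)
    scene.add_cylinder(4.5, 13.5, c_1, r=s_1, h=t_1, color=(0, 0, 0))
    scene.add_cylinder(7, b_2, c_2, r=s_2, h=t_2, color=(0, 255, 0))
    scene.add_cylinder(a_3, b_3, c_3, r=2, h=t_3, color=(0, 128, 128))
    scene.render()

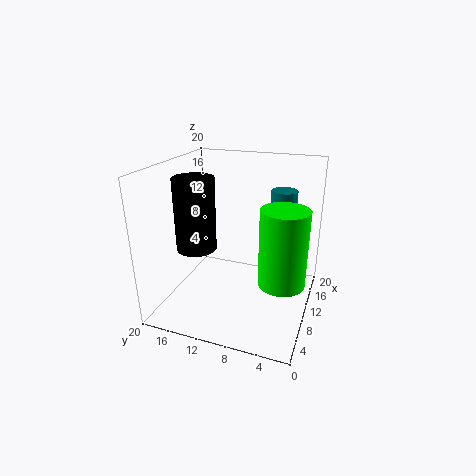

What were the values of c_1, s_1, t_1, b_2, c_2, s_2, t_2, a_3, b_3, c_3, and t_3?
c_1 = 10.5, s_1 = 2.5, t_1 = 9, b_2 = 3, c_2 = 6, s_2 = 3, t_2 = 10, a_3 = 18, b_3 = 5.5, c_3 = 10, t_3 = 5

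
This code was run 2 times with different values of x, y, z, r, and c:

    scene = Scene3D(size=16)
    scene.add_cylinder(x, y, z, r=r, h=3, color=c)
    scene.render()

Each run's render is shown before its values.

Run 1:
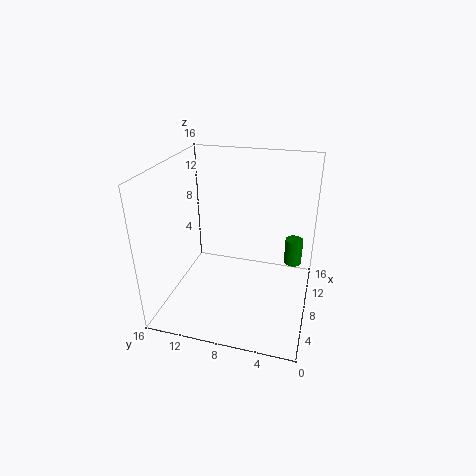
x = 10.25; y = 2; z = 4.5; r = 1; c = 'green'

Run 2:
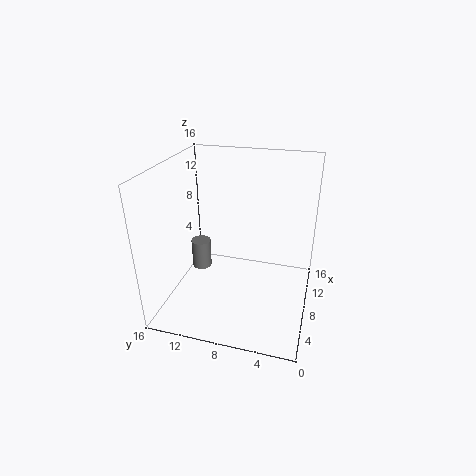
x = 5.25; y = 11.25; z = 5.75; r = 1; c = 'gray'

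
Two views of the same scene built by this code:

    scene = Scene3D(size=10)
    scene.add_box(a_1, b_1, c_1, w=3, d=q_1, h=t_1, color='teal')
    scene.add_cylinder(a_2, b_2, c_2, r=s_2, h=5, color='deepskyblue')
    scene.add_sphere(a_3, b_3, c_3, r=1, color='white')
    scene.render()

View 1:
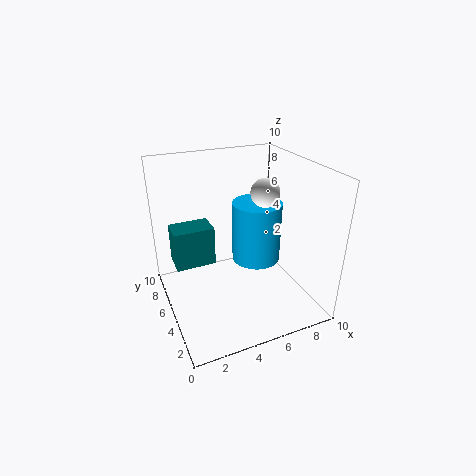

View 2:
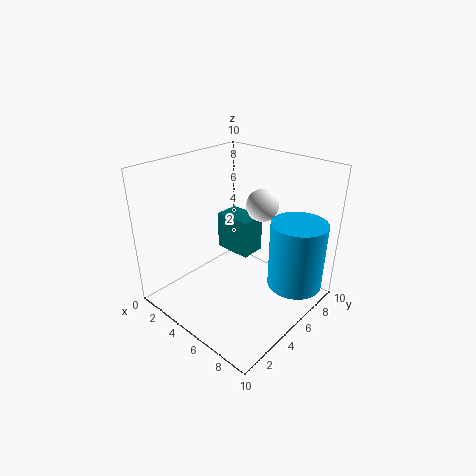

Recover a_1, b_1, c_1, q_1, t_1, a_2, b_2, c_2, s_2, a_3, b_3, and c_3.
a_1 = 1; b_1 = 7; c_1 = 2; q_1 = 2; t_1 = 3; a_2 = 8; b_2 = 8; c_2 = 1; s_2 = 2; a_3 = 7; b_3 = 5; c_3 = 8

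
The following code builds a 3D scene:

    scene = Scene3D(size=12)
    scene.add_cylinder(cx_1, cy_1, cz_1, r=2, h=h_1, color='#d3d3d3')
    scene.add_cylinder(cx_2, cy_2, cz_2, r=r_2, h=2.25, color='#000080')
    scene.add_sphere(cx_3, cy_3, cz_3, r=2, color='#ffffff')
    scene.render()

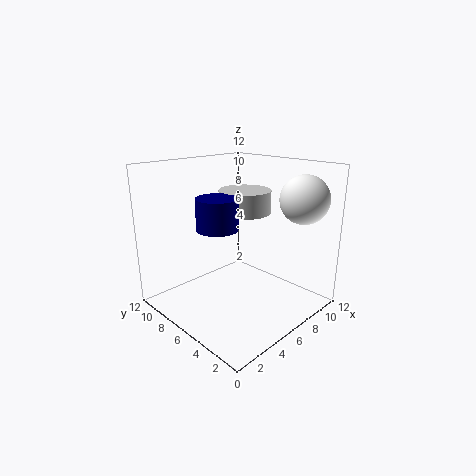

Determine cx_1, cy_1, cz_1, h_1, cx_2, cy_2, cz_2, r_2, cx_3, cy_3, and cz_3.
cx_1 = 5.75
cy_1 = 5
cz_1 = 8.5
h_1 = 1.75
cx_2 = 2.5
cy_2 = 4.5
cz_2 = 8
r_2 = 1.5
cx_3 = 9.75
cy_3 = 2.25
cz_3 = 9.25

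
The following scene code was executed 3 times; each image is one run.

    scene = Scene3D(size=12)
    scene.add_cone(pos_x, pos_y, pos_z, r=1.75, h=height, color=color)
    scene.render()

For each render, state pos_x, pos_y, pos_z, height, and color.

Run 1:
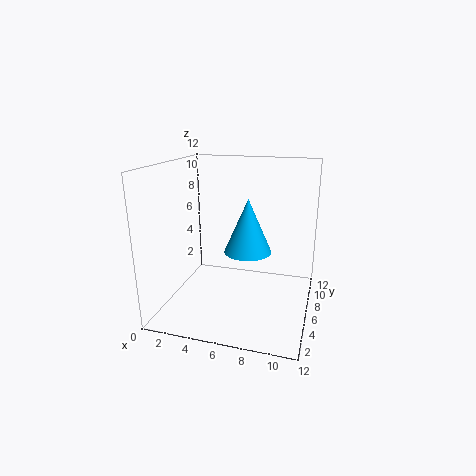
pos_x = 7.5; pos_y = 3.5; pos_z = 6; height = 4; color = 'deepskyblue'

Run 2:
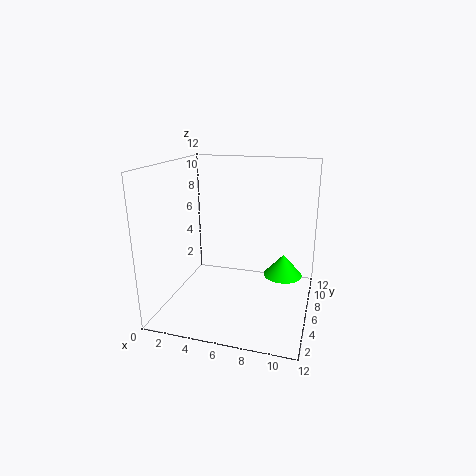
pos_x = 9.5; pos_y = 8.75; pos_z = 1.75; height = 2; color = 'lime'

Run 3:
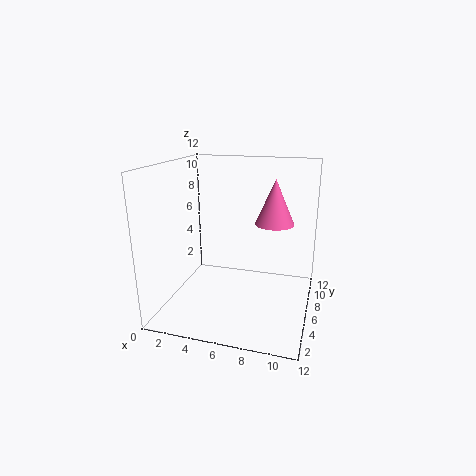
pos_x = 8.5; pos_y = 9; pos_z = 6.5; height = 4; color = 'hotpink'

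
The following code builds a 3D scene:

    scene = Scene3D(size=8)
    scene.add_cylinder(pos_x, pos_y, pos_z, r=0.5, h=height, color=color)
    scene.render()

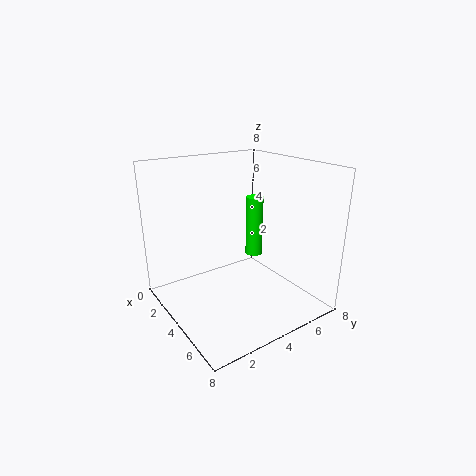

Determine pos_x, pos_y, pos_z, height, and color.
pos_x = 3.5
pos_y = 5.5
pos_z = 2.5
height = 3.5
color = 'lime'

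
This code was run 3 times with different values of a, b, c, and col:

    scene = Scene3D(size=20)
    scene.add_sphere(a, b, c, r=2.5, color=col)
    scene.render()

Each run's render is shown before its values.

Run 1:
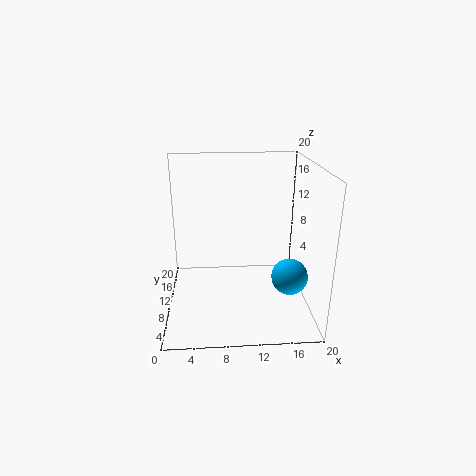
a = 17, b = 7.5, c = 5, col = 'deepskyblue'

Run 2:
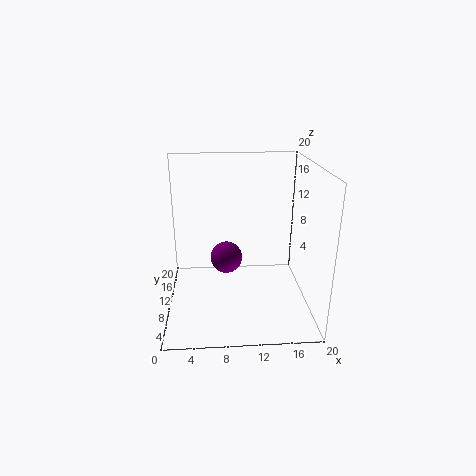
a = 8.5, b = 15, c = 4.5, col = 'purple'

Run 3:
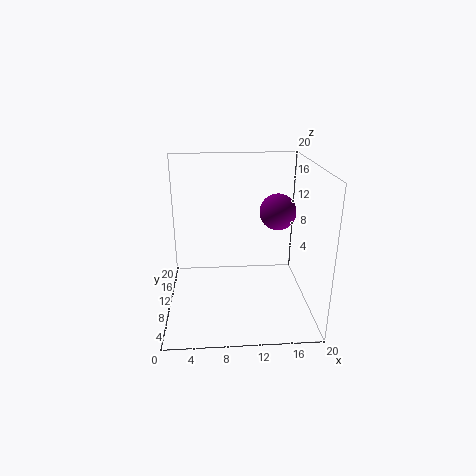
a = 15.5, b = 10.5, c = 13.5, col = 'purple'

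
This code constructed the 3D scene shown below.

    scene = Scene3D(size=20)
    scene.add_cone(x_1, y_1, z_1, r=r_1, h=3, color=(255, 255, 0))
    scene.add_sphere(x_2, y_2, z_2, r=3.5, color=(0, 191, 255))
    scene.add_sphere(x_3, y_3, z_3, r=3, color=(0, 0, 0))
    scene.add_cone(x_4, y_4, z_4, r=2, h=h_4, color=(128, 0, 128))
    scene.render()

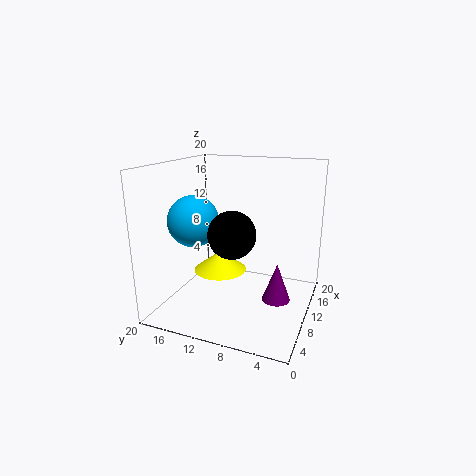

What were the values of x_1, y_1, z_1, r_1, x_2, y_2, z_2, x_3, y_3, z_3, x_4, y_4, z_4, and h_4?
x_1 = 12.5; y_1 = 14; z_1 = 3.5; r_1 = 4; x_2 = 7.5; y_2 = 15.5; z_2 = 12.5; x_3 = 5.5; y_3 = 9; z_3 = 12; x_4 = 11; y_4 = 4.5; z_4 = 1; h_4 = 5.5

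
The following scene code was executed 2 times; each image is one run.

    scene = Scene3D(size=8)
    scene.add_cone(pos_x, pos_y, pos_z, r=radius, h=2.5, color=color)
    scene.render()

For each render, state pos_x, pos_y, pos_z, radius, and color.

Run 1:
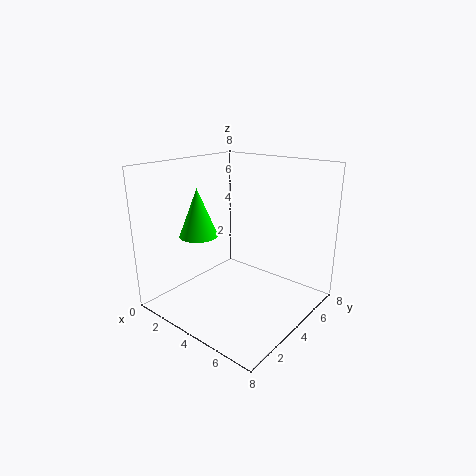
pos_x = 3
pos_y = 2
pos_z = 4.5
radius = 1
color = 'lime'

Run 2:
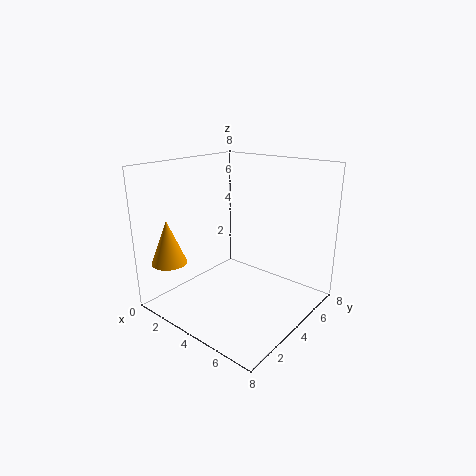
pos_x = 1
pos_y = 1.5
pos_z = 2.5
radius = 1
color = 'orange'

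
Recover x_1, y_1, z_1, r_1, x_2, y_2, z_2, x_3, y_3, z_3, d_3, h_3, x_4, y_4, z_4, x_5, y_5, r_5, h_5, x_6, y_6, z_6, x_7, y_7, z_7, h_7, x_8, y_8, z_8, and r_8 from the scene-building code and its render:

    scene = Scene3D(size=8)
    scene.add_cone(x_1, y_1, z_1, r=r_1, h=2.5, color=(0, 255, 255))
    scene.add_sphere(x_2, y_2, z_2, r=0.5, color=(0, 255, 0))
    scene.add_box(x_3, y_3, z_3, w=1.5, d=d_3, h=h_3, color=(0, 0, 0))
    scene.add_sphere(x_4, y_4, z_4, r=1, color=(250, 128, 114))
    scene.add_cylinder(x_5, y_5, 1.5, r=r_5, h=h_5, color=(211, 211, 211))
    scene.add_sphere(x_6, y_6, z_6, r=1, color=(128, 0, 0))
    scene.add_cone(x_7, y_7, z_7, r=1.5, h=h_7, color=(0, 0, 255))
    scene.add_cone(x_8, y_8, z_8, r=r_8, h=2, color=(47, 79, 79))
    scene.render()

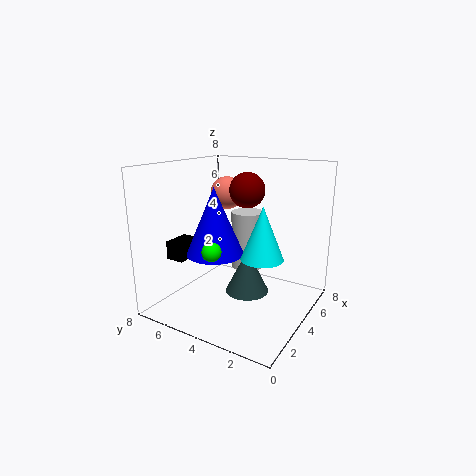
x_1 = 2, y_1 = 1.5, z_1 = 4, r_1 = 1, x_2 = 1.5, y_2 = 4, z_2 = 4, x_3 = 1.5, y_3 = 6, z_3 = 3, d_3 = 1, h_3 = 1, x_4 = 6, y_4 = 6, z_4 = 6, x_5 = 6, y_5 = 4.5, r_5 = 1, h_5 = 3.5, x_6 = 5, y_6 = 4, z_6 = 6.5, x_7 = 2.5, y_7 = 4.5, z_7 = 3.5, h_7 = 3.5, x_8 = 1.5, y_8 = 2, z_8 = 2.5, r_8 = 1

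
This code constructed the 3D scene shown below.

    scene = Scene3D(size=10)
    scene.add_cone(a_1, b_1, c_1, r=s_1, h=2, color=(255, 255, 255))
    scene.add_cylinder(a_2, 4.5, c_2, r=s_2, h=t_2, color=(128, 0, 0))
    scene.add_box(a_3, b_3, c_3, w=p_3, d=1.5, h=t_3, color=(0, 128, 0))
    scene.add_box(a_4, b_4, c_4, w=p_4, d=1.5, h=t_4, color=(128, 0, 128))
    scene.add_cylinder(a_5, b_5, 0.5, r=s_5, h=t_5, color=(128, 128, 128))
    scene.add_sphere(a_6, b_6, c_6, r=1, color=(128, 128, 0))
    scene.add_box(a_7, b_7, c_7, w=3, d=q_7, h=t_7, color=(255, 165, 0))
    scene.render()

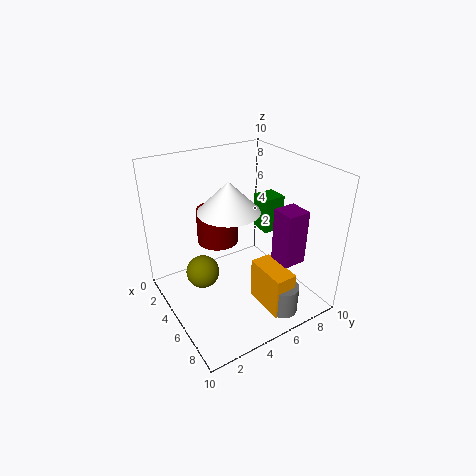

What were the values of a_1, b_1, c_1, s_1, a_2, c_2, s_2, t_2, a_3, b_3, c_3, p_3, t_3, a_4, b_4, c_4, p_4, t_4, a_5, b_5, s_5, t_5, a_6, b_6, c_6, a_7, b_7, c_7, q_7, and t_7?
a_1 = 5.5, b_1 = 4, c_1 = 7.5, s_1 = 2, a_2 = 3, c_2 = 4, s_2 = 1.5, t_2 = 2.5, a_3 = 4, b_3 = 7, c_3 = 5, p_3 = 1.5, t_3 = 2.5, a_4 = 7.5, b_4 = 6, c_4 = 4.5, p_4 = 1.5, t_4 = 3.5, a_5 = 8.5, b_5 = 6.5, s_5 = 1, t_5 = 2, a_6 = 6.5, b_6 = 1.5, c_6 = 4.5, a_7 = 6, b_7 = 5.5, c_7 = 0.5, q_7 = 1.5, t_7 = 3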